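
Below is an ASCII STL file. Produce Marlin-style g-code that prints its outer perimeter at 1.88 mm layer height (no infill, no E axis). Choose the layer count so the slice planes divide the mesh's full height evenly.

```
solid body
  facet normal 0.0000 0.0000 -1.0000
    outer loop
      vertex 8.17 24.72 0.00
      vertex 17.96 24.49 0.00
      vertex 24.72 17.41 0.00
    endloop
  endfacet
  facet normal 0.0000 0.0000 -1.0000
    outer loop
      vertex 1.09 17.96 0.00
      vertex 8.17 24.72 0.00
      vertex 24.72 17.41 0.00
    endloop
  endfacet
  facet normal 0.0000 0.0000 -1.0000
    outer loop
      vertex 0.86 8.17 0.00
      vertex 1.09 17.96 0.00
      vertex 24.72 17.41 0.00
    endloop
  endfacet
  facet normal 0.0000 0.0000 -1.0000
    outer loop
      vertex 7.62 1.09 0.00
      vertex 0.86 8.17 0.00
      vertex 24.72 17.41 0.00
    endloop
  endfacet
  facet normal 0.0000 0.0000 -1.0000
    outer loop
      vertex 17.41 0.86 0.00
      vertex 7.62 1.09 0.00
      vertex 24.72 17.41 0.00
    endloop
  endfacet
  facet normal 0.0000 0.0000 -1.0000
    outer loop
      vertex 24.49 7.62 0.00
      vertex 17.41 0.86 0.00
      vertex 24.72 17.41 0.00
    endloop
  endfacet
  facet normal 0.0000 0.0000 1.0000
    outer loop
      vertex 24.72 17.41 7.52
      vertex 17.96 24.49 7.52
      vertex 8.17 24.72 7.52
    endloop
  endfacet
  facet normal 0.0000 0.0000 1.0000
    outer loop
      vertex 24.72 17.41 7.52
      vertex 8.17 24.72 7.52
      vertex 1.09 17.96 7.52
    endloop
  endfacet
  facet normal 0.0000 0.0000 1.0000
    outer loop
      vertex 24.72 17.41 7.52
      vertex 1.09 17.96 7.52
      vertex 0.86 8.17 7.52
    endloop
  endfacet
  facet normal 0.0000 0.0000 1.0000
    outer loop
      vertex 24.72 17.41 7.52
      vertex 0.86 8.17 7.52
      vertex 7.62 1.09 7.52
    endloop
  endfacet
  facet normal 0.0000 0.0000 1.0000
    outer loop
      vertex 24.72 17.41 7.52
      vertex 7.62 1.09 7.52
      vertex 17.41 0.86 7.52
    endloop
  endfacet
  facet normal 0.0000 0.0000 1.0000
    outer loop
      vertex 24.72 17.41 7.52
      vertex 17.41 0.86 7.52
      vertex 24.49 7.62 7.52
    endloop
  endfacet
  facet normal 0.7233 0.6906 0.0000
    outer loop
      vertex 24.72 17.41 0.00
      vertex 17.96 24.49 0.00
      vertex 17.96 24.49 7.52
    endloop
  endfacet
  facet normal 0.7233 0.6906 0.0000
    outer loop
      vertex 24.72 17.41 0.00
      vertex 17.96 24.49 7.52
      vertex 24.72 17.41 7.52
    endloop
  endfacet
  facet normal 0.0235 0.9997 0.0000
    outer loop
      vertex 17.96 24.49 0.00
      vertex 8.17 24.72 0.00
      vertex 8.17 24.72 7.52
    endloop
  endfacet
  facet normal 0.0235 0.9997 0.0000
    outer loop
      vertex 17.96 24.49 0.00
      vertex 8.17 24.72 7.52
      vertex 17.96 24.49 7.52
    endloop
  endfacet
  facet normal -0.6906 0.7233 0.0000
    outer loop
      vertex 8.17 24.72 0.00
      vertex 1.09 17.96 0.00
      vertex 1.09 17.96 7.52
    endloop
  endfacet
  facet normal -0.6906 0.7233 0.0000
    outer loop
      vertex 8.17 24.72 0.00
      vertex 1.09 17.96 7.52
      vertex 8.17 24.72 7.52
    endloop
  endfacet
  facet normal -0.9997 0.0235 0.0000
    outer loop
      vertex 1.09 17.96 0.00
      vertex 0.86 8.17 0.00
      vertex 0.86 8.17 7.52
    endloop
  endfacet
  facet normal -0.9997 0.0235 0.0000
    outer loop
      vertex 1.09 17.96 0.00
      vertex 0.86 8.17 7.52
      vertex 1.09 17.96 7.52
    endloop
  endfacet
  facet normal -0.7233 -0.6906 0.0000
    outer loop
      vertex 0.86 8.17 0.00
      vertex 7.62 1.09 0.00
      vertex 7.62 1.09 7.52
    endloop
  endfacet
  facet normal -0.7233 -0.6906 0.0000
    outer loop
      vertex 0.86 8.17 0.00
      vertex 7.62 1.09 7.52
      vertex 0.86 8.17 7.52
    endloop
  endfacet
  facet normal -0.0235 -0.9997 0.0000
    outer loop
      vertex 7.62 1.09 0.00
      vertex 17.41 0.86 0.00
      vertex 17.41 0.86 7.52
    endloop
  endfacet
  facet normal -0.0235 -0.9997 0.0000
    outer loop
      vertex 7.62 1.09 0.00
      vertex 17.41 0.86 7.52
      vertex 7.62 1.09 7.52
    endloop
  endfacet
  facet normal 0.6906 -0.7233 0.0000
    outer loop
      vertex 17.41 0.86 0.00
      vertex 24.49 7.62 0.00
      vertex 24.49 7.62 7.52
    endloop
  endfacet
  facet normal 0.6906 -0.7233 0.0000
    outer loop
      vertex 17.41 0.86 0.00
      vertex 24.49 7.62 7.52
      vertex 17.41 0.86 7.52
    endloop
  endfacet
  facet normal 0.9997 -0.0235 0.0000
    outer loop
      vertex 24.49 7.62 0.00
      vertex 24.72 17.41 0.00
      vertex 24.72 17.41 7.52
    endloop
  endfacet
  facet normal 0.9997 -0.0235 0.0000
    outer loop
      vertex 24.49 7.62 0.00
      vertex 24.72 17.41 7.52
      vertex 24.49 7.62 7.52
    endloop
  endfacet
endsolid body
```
; perimeter-only toolpath
G21 ; units = mm
G90 ; absolute positioning
G28 ; home
; layer 1
G0 Z1.88
G0 X24.72 Y17.41
G1 X17.96 Y24.49
G1 X8.17 Y24.72
G1 X1.09 Y17.96
G1 X0.86 Y8.17
G1 X7.62 Y1.09
G1 X17.41 Y0.86
G1 X24.49 Y7.62
G1 X24.72 Y17.41
; layer 2
G0 Z3.76
G0 X24.72 Y17.41
G1 X17.96 Y24.49
G1 X8.17 Y24.72
G1 X1.09 Y17.96
G1 X0.86 Y8.17
G1 X7.62 Y1.09
G1 X17.41 Y0.86
G1 X24.49 Y7.62
G1 X24.72 Y17.41
; layer 3
G0 Z5.64
G0 X24.72 Y17.41
G1 X17.96 Y24.49
G1 X8.17 Y24.72
G1 X1.09 Y17.96
G1 X0.86 Y8.17
G1 X7.62 Y1.09
G1 X17.41 Y0.86
G1 X24.49 Y7.62
G1 X24.72 Y17.41
; layer 4
G0 Z7.52
G0 X24.72 Y17.41
G1 X17.96 Y24.49
G1 X8.17 Y24.72
G1 X1.09 Y17.96
G1 X0.86 Y8.17
G1 X7.62 Y1.09
G1 X17.41 Y0.86
G1 X24.49 Y7.62
G1 X24.72 Y17.41
M2 ; end

The solid is a regular 8-sided prism (a cylinder approximated with 8 flat sides), circumscribed radius ≈ 12.8 mm, height ≈ 7.52 mm. Slicing at Δz = 1.88 mm — 4 equal slices spanning the solid's height, so layer i sits at z = i·h/4 — gives 4 non-empty perimeters. Each is a 8-segment closed polygon; G0 lifts to the layer z and rapids to the start vertex, then G1 traces the edges.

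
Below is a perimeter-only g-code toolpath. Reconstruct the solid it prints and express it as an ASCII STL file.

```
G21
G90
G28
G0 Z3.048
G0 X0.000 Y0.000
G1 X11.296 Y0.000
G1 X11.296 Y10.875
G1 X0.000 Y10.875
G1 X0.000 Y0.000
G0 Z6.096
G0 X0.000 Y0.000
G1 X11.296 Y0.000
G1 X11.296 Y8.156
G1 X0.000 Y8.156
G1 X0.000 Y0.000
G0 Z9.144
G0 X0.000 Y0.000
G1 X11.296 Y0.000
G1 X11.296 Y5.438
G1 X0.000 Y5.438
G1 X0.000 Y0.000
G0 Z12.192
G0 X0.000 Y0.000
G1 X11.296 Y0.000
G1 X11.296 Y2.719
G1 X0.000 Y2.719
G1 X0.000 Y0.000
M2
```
solid part
  facet normal 0.0000 0.0000 -1.0000
    outer loop
      vertex 11.296 13.594 0.000
      vertex 11.296 0.000 0.000
      vertex 0.000 0.000 0.000
    endloop
  endfacet
  facet normal 0.0000 0.0000 -1.0000
    outer loop
      vertex 0.000 13.594 0.000
      vertex 11.296 13.594 0.000
      vertex 0.000 0.000 0.000
    endloop
  endfacet
  facet normal 0.0000 -1.0000 0.0000
    outer loop
      vertex 0.000 0.000 0.000
      vertex 11.296 0.000 0.000
      vertex 11.296 0.000 15.240
    endloop
  endfacet
  facet normal 0.0000 -1.0000 0.0000
    outer loop
      vertex 0.000 0.000 0.000
      vertex 11.296 0.000 15.240
      vertex 0.000 0.000 15.240
    endloop
  endfacet
  facet normal 0.0000 0.7463 0.6657
    outer loop
      vertex 0.000 0.000 15.240
      vertex 11.296 0.000 15.240
      vertex 11.296 13.594 0.000
    endloop
  endfacet
  facet normal 0.0000 0.7463 0.6657
    outer loop
      vertex 0.000 0.000 15.240
      vertex 11.296 13.594 0.000
      vertex 0.000 13.594 0.000
    endloop
  endfacet
  facet normal -1.0000 0.0000 0.0000
    outer loop
      vertex 0.000 0.000 15.240
      vertex 0.000 13.594 0.000
      vertex 0.000 0.000 0.000
    endloop
  endfacet
  facet normal 1.0000 0.0000 0.0000
    outer loop
      vertex 11.296 0.000 0.000
      vertex 11.296 13.594 0.000
      vertex 11.296 0.000 15.240
    endloop
  endfacet
endsolid part

The G0 Z moves step by Δz≈3.048 mm. The G1 loops shrink linearly with z, so the solid tapers from its base footprint up to z≈15.2. Closing with a flat bottom cap and the tapered top and triangulating gives 8 facets — a wedge (ramp): 11.3 × 13.6 mm base, rising to 15.2 mm along the y=0 edge and sloping linearly to z=0 at y=13.6.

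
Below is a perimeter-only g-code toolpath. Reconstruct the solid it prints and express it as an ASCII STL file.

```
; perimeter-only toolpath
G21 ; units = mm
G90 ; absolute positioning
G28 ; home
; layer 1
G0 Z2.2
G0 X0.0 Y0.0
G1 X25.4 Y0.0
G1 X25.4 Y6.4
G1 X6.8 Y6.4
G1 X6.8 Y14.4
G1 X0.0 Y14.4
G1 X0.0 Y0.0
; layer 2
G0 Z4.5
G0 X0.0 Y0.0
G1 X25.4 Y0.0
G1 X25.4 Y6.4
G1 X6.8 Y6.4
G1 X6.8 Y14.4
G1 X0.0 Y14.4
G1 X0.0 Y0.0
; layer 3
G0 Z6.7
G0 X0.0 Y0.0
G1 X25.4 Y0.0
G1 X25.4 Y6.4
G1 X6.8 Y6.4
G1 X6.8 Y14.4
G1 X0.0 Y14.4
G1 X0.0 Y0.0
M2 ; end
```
solid part
  facet normal 0.0000 0.0000 -1.0000
    outer loop
      vertex 25.4 6.4 0.0
      vertex 25.4 0.0 0.0
      vertex 0.0 0.0 0.0
    endloop
  endfacet
  facet normal 0.0000 0.0000 -1.0000
    outer loop
      vertex 6.8 6.4 0.0
      vertex 25.4 6.4 0.0
      vertex 0.0 0.0 0.0
    endloop
  endfacet
  facet normal 0.0000 0.0000 -1.0000
    outer loop
      vertex 6.8 14.4 0.0
      vertex 6.8 6.4 0.0
      vertex 0.0 0.0 0.0
    endloop
  endfacet
  facet normal 0.0000 0.0000 -1.0000
    outer loop
      vertex 0.0 14.4 0.0
      vertex 6.8 14.4 0.0
      vertex 0.0 0.0 0.0
    endloop
  endfacet
  facet normal 0.0000 0.0000 1.0000
    outer loop
      vertex 0.0 0.0 6.7
      vertex 25.4 0.0 6.7
      vertex 25.4 6.4 6.7
    endloop
  endfacet
  facet normal 0.0000 0.0000 1.0000
    outer loop
      vertex 0.0 0.0 6.7
      vertex 25.4 6.4 6.7
      vertex 6.8 6.4 6.7
    endloop
  endfacet
  facet normal 0.0000 0.0000 1.0000
    outer loop
      vertex 0.0 0.0 6.7
      vertex 6.8 6.4 6.7
      vertex 6.8 14.4 6.7
    endloop
  endfacet
  facet normal 0.0000 0.0000 1.0000
    outer loop
      vertex 0.0 0.0 6.7
      vertex 6.8 14.4 6.7
      vertex 0.0 14.4 6.7
    endloop
  endfacet
  facet normal 0.0000 -1.0000 0.0000
    outer loop
      vertex 0.0 0.0 0.0
      vertex 25.4 0.0 0.0
      vertex 25.4 0.0 6.7
    endloop
  endfacet
  facet normal 0.0000 -1.0000 0.0000
    outer loop
      vertex 0.0 0.0 0.0
      vertex 25.4 0.0 6.7
      vertex 0.0 0.0 6.7
    endloop
  endfacet
  facet normal 1.0000 0.0000 0.0000
    outer loop
      vertex 25.4 0.0 0.0
      vertex 25.4 6.4 0.0
      vertex 25.4 6.4 6.7
    endloop
  endfacet
  facet normal 1.0000 0.0000 0.0000
    outer loop
      vertex 25.4 0.0 0.0
      vertex 25.4 6.4 6.7
      vertex 25.4 0.0 6.7
    endloop
  endfacet
  facet normal 0.0000 1.0000 0.0000
    outer loop
      vertex 25.4 6.4 0.0
      vertex 6.8 6.4 0.0
      vertex 6.8 6.4 6.7
    endloop
  endfacet
  facet normal 0.0000 1.0000 0.0000
    outer loop
      vertex 25.4 6.4 0.0
      vertex 6.8 6.4 6.7
      vertex 25.4 6.4 6.7
    endloop
  endfacet
  facet normal 1.0000 0.0000 0.0000
    outer loop
      vertex 6.8 6.4 0.0
      vertex 6.8 14.4 0.0
      vertex 6.8 14.4 6.7
    endloop
  endfacet
  facet normal 1.0000 0.0000 0.0000
    outer loop
      vertex 6.8 6.4 0.0
      vertex 6.8 14.4 6.7
      vertex 6.8 6.4 6.7
    endloop
  endfacet
  facet normal 0.0000 1.0000 0.0000
    outer loop
      vertex 6.8 14.4 0.0
      vertex 0.0 14.4 0.0
      vertex 0.0 14.4 6.7
    endloop
  endfacet
  facet normal 0.0000 1.0000 0.0000
    outer loop
      vertex 6.8 14.4 0.0
      vertex 0.0 14.4 6.7
      vertex 6.8 14.4 6.7
    endloop
  endfacet
  facet normal -1.0000 0.0000 0.0000
    outer loop
      vertex 0.0 14.4 0.0
      vertex 0.0 0.0 0.0
      vertex 0.0 0.0 6.7
    endloop
  endfacet
  facet normal -1.0000 0.0000 0.0000
    outer loop
      vertex 0.0 14.4 0.0
      vertex 0.0 0.0 6.7
      vertex 0.0 14.4 6.7
    endloop
  endfacet
endsolid part

The G0 Z moves step by Δz≈2.2 mm. Every layer's G1 loop is the same polygon, so the solid is a straight extrusion of it from z=0 to z≈6.7. Closing with flat bottom and top caps and triangulating gives 20 facets — an L-shaped prism: outer 25.4 × 14.4 mm, arm thicknesses ≈ 6.4 mm (horizontal) and 6.8 mm (vertical), extruded 6.7 mm in z.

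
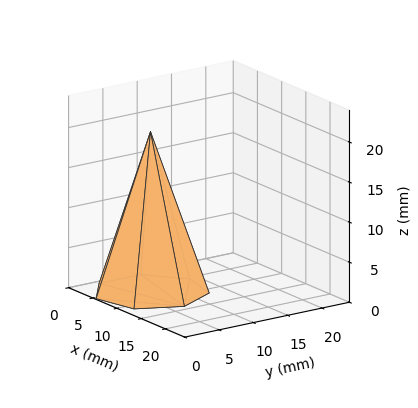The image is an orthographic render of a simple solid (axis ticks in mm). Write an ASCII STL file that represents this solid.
Reading the render: the shape is a regular 7-sided pyramid, base circumscribed radius ≈ 7 mm, apex at z ≈ 20 mm (dimensions read to the nearest mm from the axis ticks). For the STL, each face is triangulated and given an outward normal.

solid part
  facet normal 0.0000 0.0000 -1.0000
    outer loop
      vertex 5.442 13.824 0.000
      vertex 11.364 12.473 0.000
      vertex 14.000 7.000 0.000
    endloop
  endfacet
  facet normal 0.0000 0.0000 -1.0000
    outer loop
      vertex 0.693 10.037 0.000
      vertex 5.442 13.824 0.000
      vertex 14.000 7.000 0.000
    endloop
  endfacet
  facet normal 0.0000 0.0000 -1.0000
    outer loop
      vertex 0.693 3.963 0.000
      vertex 0.693 10.037 0.000
      vertex 14.000 7.000 0.000
    endloop
  endfacet
  facet normal 0.0000 0.0000 -1.0000
    outer loop
      vertex 5.442 0.176 0.000
      vertex 0.693 3.963 0.000
      vertex 14.000 7.000 0.000
    endloop
  endfacet
  facet normal 0.0000 0.0000 -1.0000
    outer loop
      vertex 11.364 1.527 0.000
      vertex 5.442 0.176 0.000
      vertex 14.000 7.000 0.000
    endloop
  endfacet
  facet normal 0.8592 0.4138 0.3007
    outer loop
      vertex 14.000 7.000 0.000
      vertex 11.364 12.473 0.000
      vertex 7.000 7.000 20.000
    endloop
  endfacet
  facet normal 0.2121 0.9298 0.3007
    outer loop
      vertex 11.364 12.473 0.000
      vertex 5.442 13.824 0.000
      vertex 7.000 7.000 20.000
    endloop
  endfacet
  facet normal -0.5946 0.7457 0.3007
    outer loop
      vertex 5.442 13.824 0.000
      vertex 0.693 10.037 0.000
      vertex 7.000 7.000 20.000
    endloop
  endfacet
  facet normal -0.9537 0.0000 0.3008
    outer loop
      vertex 0.693 10.037 0.000
      vertex 0.693 3.963 0.000
      vertex 7.000 7.000 20.000
    endloop
  endfacet
  facet normal -0.5946 -0.7457 0.3007
    outer loop
      vertex 0.693 3.963 0.000
      vertex 5.442 0.176 0.000
      vertex 7.000 7.000 20.000
    endloop
  endfacet
  facet normal 0.2121 -0.9298 0.3007
    outer loop
      vertex 5.442 0.176 0.000
      vertex 11.364 1.527 0.000
      vertex 7.000 7.000 20.000
    endloop
  endfacet
  facet normal 0.8592 -0.4138 0.3007
    outer loop
      vertex 11.364 1.527 0.000
      vertex 14.000 7.000 0.000
      vertex 7.000 7.000 20.000
    endloop
  endfacet
endsolid part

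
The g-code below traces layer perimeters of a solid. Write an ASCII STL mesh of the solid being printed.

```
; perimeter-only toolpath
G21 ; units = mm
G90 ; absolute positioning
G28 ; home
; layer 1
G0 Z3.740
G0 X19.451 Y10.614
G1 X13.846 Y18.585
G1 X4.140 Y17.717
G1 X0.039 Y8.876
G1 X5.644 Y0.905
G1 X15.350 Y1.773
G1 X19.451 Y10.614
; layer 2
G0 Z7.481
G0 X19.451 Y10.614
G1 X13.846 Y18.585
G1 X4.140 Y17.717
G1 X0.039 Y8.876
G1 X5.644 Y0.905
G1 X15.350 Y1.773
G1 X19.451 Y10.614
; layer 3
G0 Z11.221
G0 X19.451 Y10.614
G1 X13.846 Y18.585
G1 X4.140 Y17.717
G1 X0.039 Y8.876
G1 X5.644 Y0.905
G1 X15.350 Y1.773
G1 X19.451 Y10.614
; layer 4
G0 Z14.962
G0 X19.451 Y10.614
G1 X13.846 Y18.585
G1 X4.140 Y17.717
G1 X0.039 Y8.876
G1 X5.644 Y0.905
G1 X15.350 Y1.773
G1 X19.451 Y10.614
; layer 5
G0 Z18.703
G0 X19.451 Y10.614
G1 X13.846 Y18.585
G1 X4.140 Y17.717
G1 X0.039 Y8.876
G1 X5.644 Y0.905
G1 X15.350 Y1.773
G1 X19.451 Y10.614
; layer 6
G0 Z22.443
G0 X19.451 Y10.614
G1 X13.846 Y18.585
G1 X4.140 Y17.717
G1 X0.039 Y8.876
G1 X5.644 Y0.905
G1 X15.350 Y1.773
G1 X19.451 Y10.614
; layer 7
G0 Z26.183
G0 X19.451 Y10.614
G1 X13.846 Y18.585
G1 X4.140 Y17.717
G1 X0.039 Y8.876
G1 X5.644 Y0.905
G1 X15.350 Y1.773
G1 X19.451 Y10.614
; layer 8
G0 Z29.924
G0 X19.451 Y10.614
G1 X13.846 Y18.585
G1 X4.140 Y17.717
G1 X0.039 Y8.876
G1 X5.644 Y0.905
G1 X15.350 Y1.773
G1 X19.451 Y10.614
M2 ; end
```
solid part
  facet normal 0.0000 0.0000 -1.0000
    outer loop
      vertex 4.140 17.717 0.000
      vertex 13.846 18.585 0.000
      vertex 19.451 10.614 0.000
    endloop
  endfacet
  facet normal 0.0000 0.0000 -1.0000
    outer loop
      vertex 0.039 8.876 0.000
      vertex 4.140 17.717 0.000
      vertex 19.451 10.614 0.000
    endloop
  endfacet
  facet normal 0.0000 0.0000 -1.0000
    outer loop
      vertex 5.644 0.905 0.000
      vertex 0.039 8.876 0.000
      vertex 19.451 10.614 0.000
    endloop
  endfacet
  facet normal 0.0000 0.0000 -1.0000
    outer loop
      vertex 15.350 1.773 0.000
      vertex 5.644 0.905 0.000
      vertex 19.451 10.614 0.000
    endloop
  endfacet
  facet normal 0.0000 0.0000 1.0000
    outer loop
      vertex 19.451 10.614 29.924
      vertex 13.846 18.585 29.924
      vertex 4.140 17.717 29.924
    endloop
  endfacet
  facet normal 0.0000 0.0000 1.0000
    outer loop
      vertex 19.451 10.614 29.924
      vertex 4.140 17.717 29.924
      vertex 0.039 8.876 29.924
    endloop
  endfacet
  facet normal 0.0000 0.0000 1.0000
    outer loop
      vertex 19.451 10.614 29.924
      vertex 0.039 8.876 29.924
      vertex 5.644 0.905 29.924
    endloop
  endfacet
  facet normal 0.0000 0.0000 1.0000
    outer loop
      vertex 19.451 10.614 29.924
      vertex 5.644 0.905 29.924
      vertex 15.350 1.773 29.924
    endloop
  endfacet
  facet normal 0.8180 0.5752 0.0000
    outer loop
      vertex 19.451 10.614 0.000
      vertex 13.846 18.585 0.000
      vertex 13.846 18.585 29.924
    endloop
  endfacet
  facet normal 0.8180 0.5752 0.0000
    outer loop
      vertex 19.451 10.614 0.000
      vertex 13.846 18.585 29.924
      vertex 19.451 10.614 29.924
    endloop
  endfacet
  facet normal -0.0891 0.9960 0.0000
    outer loop
      vertex 13.846 18.585 0.000
      vertex 4.140 17.717 0.000
      vertex 4.140 17.717 29.924
    endloop
  endfacet
  facet normal -0.0891 0.9960 0.0000
    outer loop
      vertex 13.846 18.585 0.000
      vertex 4.140 17.717 29.924
      vertex 13.846 18.585 29.924
    endloop
  endfacet
  facet normal -0.9072 0.4208 0.0000
    outer loop
      vertex 4.140 17.717 0.000
      vertex 0.039 8.876 0.000
      vertex 0.039 8.876 29.924
    endloop
  endfacet
  facet normal -0.9072 0.4208 0.0000
    outer loop
      vertex 4.140 17.717 0.000
      vertex 0.039 8.876 29.924
      vertex 4.140 17.717 29.924
    endloop
  endfacet
  facet normal -0.8180 -0.5752 0.0000
    outer loop
      vertex 0.039 8.876 0.000
      vertex 5.644 0.905 0.000
      vertex 5.644 0.905 29.924
    endloop
  endfacet
  facet normal -0.8180 -0.5752 0.0000
    outer loop
      vertex 0.039 8.876 0.000
      vertex 5.644 0.905 29.924
      vertex 0.039 8.876 29.924
    endloop
  endfacet
  facet normal 0.0891 -0.9960 0.0000
    outer loop
      vertex 5.644 0.905 0.000
      vertex 15.350 1.773 0.000
      vertex 15.350 1.773 29.924
    endloop
  endfacet
  facet normal 0.0891 -0.9960 0.0000
    outer loop
      vertex 5.644 0.905 0.000
      vertex 15.350 1.773 29.924
      vertex 5.644 0.905 29.924
    endloop
  endfacet
  facet normal 0.9072 -0.4208 0.0000
    outer loop
      vertex 15.350 1.773 0.000
      vertex 19.451 10.614 0.000
      vertex 19.451 10.614 29.924
    endloop
  endfacet
  facet normal 0.9072 -0.4208 0.0000
    outer loop
      vertex 15.350 1.773 0.000
      vertex 19.451 10.614 29.924
      vertex 15.350 1.773 29.924
    endloop
  endfacet
endsolid part

The G0 Z moves step by Δz≈3.740 mm. Every layer's G1 loop is the same polygon, so the solid is a straight extrusion of it from z=0 to z≈29.9. Closing with flat bottom and top caps and triangulating gives 20 facets — a regular 6-sided prism (a cylinder approximated with 6 flat sides), circumscribed radius ≈ 9.74 mm, height ≈ 29.9 mm.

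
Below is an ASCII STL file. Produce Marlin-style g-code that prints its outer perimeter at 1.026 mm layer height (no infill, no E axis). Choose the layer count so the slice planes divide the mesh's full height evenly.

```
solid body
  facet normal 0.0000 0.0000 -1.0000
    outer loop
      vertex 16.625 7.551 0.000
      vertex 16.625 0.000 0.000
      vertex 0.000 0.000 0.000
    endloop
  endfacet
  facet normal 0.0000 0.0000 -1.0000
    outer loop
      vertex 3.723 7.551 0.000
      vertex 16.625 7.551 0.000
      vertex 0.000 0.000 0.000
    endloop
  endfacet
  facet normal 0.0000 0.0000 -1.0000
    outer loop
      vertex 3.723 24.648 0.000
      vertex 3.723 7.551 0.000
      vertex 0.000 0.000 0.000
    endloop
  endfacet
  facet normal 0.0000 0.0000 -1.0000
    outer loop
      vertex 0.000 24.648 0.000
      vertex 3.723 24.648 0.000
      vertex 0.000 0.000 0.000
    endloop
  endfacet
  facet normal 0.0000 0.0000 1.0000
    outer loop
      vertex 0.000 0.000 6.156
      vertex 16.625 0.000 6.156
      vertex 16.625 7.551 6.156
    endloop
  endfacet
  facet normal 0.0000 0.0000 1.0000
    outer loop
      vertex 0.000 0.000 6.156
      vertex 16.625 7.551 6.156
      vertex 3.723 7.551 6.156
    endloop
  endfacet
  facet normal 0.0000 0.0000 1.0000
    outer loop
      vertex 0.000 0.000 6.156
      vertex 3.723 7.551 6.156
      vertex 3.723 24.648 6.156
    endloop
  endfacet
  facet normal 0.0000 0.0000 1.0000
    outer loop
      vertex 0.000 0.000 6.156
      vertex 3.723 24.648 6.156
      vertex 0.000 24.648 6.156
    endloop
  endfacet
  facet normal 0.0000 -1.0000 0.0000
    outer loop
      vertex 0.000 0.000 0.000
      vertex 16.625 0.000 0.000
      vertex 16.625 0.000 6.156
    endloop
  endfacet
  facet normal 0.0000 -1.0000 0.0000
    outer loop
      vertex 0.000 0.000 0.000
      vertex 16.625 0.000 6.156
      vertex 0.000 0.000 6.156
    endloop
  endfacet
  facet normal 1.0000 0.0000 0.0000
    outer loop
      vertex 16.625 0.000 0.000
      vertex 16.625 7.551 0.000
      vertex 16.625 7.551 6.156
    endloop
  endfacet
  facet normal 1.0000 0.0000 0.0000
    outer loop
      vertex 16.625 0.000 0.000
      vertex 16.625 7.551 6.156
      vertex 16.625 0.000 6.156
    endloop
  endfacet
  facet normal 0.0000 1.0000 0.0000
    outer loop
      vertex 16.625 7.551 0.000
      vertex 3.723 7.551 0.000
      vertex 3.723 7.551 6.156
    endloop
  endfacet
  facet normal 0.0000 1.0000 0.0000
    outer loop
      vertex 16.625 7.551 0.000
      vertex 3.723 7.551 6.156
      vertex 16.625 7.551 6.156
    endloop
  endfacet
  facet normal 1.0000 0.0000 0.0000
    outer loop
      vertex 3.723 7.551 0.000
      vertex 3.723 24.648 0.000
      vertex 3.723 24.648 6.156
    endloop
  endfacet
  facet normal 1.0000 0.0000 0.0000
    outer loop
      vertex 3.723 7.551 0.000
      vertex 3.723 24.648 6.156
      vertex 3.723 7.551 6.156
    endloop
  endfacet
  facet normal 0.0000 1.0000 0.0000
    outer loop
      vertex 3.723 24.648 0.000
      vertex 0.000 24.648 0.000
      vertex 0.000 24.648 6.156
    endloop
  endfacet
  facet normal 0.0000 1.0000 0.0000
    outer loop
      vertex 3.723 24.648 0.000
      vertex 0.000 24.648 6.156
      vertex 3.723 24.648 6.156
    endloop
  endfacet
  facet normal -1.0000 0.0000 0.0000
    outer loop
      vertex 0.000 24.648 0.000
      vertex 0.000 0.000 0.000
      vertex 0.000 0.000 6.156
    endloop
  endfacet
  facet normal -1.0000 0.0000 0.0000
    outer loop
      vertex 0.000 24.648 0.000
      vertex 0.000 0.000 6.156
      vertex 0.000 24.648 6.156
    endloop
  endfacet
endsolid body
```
; perimeter-only toolpath
G21 ; units = mm
G90 ; absolute positioning
G28 ; home
; layer 1
G0 Z1.026
G0 X0.000 Y0.000
G1 X16.625 Y0.000
G1 X16.625 Y7.551
G1 X3.723 Y7.551
G1 X3.723 Y24.648
G1 X0.000 Y24.648
G1 X0.000 Y0.000
; layer 2
G0 Z2.052
G0 X0.000 Y0.000
G1 X16.625 Y0.000
G1 X16.625 Y7.551
G1 X3.723 Y7.551
G1 X3.723 Y24.648
G1 X0.000 Y24.648
G1 X0.000 Y0.000
; layer 3
G0 Z3.078
G0 X0.000 Y0.000
G1 X16.625 Y0.000
G1 X16.625 Y7.551
G1 X3.723 Y7.551
G1 X3.723 Y24.648
G1 X0.000 Y24.648
G1 X0.000 Y0.000
; layer 4
G0 Z4.104
G0 X0.000 Y0.000
G1 X16.625 Y0.000
G1 X16.625 Y7.551
G1 X3.723 Y7.551
G1 X3.723 Y24.648
G1 X0.000 Y24.648
G1 X0.000 Y0.000
; layer 5
G0 Z5.130
G0 X0.000 Y0.000
G1 X16.625 Y0.000
G1 X16.625 Y7.551
G1 X3.723 Y7.551
G1 X3.723 Y24.648
G1 X0.000 Y24.648
G1 X0.000 Y0.000
; layer 6
G0 Z6.156
G0 X0.000 Y0.000
G1 X16.625 Y0.000
G1 X16.625 Y7.551
G1 X3.723 Y7.551
G1 X3.723 Y24.648
G1 X0.000 Y24.648
G1 X0.000 Y0.000
M2 ; end

The solid is an L-shaped prism: outer 16.6 × 24.6 mm, arm thicknesses ≈ 7.55 mm (horizontal) and 3.72 mm (vertical), extruded 6.16 mm in z. Slicing at Δz = 1.026 mm — 6 equal slices spanning the solid's height, so layer i sits at z = i·h/6 — gives 6 non-empty perimeters. Each is a 6-segment closed polygon; G0 lifts to the layer z and rapids to the start vertex, then G1 traces the edges.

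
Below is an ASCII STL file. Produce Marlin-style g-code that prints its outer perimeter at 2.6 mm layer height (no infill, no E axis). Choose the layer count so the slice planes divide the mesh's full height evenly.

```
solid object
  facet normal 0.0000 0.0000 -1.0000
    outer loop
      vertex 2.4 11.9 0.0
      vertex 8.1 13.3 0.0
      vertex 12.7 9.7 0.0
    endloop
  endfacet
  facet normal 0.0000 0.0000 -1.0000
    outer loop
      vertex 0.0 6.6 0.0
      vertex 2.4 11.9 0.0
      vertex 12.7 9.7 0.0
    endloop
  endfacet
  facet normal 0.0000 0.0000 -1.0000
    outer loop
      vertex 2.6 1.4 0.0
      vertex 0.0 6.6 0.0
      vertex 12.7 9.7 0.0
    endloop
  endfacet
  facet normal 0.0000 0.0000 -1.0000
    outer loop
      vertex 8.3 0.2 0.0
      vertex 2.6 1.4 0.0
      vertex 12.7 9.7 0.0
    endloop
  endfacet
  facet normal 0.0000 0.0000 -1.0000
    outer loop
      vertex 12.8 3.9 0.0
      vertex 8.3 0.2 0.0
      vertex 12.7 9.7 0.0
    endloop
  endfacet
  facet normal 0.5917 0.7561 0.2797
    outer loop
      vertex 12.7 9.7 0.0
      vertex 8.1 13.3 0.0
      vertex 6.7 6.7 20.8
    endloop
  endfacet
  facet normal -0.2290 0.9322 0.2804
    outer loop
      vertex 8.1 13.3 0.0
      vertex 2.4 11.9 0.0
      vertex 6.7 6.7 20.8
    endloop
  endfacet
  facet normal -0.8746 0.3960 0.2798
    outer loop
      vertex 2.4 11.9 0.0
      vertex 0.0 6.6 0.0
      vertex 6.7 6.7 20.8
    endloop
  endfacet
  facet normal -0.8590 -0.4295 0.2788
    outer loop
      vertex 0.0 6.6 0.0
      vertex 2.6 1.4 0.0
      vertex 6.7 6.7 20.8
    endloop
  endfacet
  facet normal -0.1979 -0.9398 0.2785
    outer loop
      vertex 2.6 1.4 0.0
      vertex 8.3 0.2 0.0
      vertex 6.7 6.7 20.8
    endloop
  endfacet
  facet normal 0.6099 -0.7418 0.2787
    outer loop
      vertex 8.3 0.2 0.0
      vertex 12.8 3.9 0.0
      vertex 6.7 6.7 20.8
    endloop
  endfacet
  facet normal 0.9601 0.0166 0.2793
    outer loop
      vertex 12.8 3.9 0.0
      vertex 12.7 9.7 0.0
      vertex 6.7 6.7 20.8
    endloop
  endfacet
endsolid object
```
; perimeter-only toolpath
G21 ; units = mm
G90 ; absolute positioning
G28 ; home
; layer 1
G0 Z2.6
G0 X11.9 Y9.3
G1 X7.9 Y12.5
G1 X2.9 Y11.2
G1 X0.8 Y6.6
G1 X3.1 Y2.1
G1 X8.1 Y1.0
G1 X12.0 Y4.2
G1 X11.9 Y9.3
; layer 2
G0 Z5.2
G0 X11.2 Y8.9
G1 X7.7 Y11.7
G1 X3.5 Y10.6
G1 X1.7 Y6.6
G1 X3.6 Y2.7
G1 X7.9 Y1.8
G1 X11.3 Y4.6
G1 X11.2 Y8.9
; layer 3
G0 Z7.8
G0 X10.4 Y8.6
G1 X7.6 Y10.8
G1 X4.0 Y9.9
G1 X2.5 Y6.6
G1 X4.1 Y3.4
G1 X7.7 Y2.6
G1 X10.5 Y5.0
G1 X10.4 Y8.6
; layer 4
G0 Z10.4
G0 X9.7 Y8.2
G1 X7.4 Y10.0
G1 X4.5 Y9.3
G1 X3.4 Y6.7
G1 X4.7 Y4.0
G1 X7.5 Y3.5
G1 X9.8 Y5.3
G1 X9.7 Y8.2
; layer 5
G0 Z13.0
G0 X8.9 Y7.8
G1 X7.2 Y9.2
G1 X5.1 Y8.7
G1 X4.2 Y6.7
G1 X5.2 Y4.7
G1 X7.3 Y4.3
G1 X9.0 Y5.7
G1 X8.9 Y7.8
; layer 6
G0 Z15.6
G0 X8.2 Y7.5
G1 X7.1 Y8.4
G1 X5.6 Y8.0
G1 X5.0 Y6.7
G1 X5.7 Y5.4
G1 X7.1 Y5.1
G1 X8.2 Y6.0
G1 X8.2 Y7.5
; layer 7
G0 Z18.2
G0 X7.5 Y7.1
G1 X6.9 Y7.5
G1 X6.2 Y7.4
G1 X5.9 Y6.7
G1 X6.2 Y6.0
G1 X6.9 Y5.9
G1 X7.5 Y6.4
G1 X7.5 Y7.1
M2 ; end

The solid is a regular 7-sided pyramid, base circumscribed radius ≈ 6.7 mm, apex at z ≈ 20.8 mm. Slicing at Δz = 2.6 mm — 8 equal slices spanning the solid's height, so layer i sits at z = i·h/8 — gives 7 non-empty perimeters. Each is a 7-segment closed polygon; G0 lifts to the layer z and rapids to the start vertex, then G1 traces the edges. The cross-section shrinks linearly with z (the slice at the apex is degenerate and omitted).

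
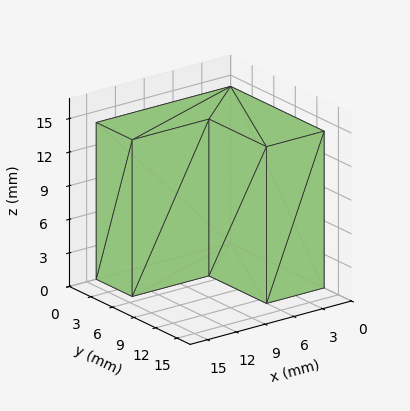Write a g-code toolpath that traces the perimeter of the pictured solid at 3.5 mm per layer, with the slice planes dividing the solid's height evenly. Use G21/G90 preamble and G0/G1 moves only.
Reading the render: the shape is an L-shaped prism: outer 14 × 13 mm, arm thicknesses ≈ 5 mm (horizontal) and 6 mm (vertical), extruded 14 mm in z (dimensions read to the nearest mm from the axis ticks). For the g-code, the solid's height is divided into equal slices at the stated Δz and each level perimeter traced with G1 moves after a G0 lift.

; perimeter-only toolpath
G21 ; units = mm
G90 ; absolute positioning
G28 ; home
; layer 1
G0 Z3.5
G0 X0.0 Y0.0
G1 X14.0 Y0.0
G1 X14.0 Y5.0
G1 X6.0 Y5.0
G1 X6.0 Y13.0
G1 X0.0 Y13.0
G1 X0.0 Y0.0
; layer 2
G0 Z7.0
G0 X0.0 Y0.0
G1 X14.0 Y0.0
G1 X14.0 Y5.0
G1 X6.0 Y5.0
G1 X6.0 Y13.0
G1 X0.0 Y13.0
G1 X0.0 Y0.0
; layer 3
G0 Z10.5
G0 X0.0 Y0.0
G1 X14.0 Y0.0
G1 X14.0 Y5.0
G1 X6.0 Y5.0
G1 X6.0 Y13.0
G1 X0.0 Y13.0
G1 X0.0 Y0.0
; layer 4
G0 Z14.0
G0 X0.0 Y0.0
G1 X14.0 Y0.0
G1 X14.0 Y5.0
G1 X6.0 Y5.0
G1 X6.0 Y13.0
G1 X0.0 Y13.0
G1 X0.0 Y0.0
M2 ; end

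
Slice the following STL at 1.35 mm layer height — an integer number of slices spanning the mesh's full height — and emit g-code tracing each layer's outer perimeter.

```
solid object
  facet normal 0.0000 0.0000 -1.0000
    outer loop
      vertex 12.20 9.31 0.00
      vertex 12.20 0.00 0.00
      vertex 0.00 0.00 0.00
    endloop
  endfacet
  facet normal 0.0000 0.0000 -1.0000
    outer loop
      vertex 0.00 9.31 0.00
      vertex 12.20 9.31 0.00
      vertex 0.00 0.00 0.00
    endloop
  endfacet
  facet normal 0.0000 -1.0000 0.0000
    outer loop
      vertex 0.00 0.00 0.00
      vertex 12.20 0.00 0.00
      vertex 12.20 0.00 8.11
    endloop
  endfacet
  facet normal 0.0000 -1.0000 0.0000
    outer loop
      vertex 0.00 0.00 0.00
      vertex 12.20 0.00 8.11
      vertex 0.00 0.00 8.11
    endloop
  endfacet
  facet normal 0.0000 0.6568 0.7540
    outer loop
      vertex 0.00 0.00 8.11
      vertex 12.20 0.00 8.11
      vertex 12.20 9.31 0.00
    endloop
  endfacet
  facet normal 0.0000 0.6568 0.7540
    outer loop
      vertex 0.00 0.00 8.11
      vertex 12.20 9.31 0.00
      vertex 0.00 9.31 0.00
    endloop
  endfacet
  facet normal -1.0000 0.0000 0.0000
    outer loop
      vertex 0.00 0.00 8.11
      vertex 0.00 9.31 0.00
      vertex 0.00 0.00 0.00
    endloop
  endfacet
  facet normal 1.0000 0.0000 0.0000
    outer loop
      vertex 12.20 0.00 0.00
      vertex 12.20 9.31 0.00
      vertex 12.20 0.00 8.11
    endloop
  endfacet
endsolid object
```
; perimeter-only toolpath
G21 ; units = mm
G90 ; absolute positioning
G28 ; home
; layer 1
G0 Z1.35
G0 X0.00 Y0.00
G1 X12.20 Y0.00
G1 X12.20 Y7.76
G1 X0.00 Y7.76
G1 X0.00 Y0.00
; layer 2
G0 Z2.70
G0 X0.00 Y0.00
G1 X12.20 Y0.00
G1 X12.20 Y6.21
G1 X0.00 Y6.21
G1 X0.00 Y0.00
; layer 3
G0 Z4.05
G0 X0.00 Y0.00
G1 X12.20 Y0.00
G1 X12.20 Y4.66
G1 X0.00 Y4.66
G1 X0.00 Y0.00
; layer 4
G0 Z5.41
G0 X0.00 Y0.00
G1 X12.20 Y0.00
G1 X12.20 Y3.10
G1 X0.00 Y3.10
G1 X0.00 Y0.00
; layer 5
G0 Z6.76
G0 X0.00 Y0.00
G1 X12.20 Y0.00
G1 X12.20 Y1.55
G1 X0.00 Y1.55
G1 X0.00 Y0.00
M2 ; end

The solid is a wedge (ramp): 12.2 × 9.31 mm base, rising to 8.11 mm along the y=0 edge and sloping linearly to z=0 at y=9.31. Slicing at Δz = 1.35 mm — 6 equal slices spanning the solid's height, so layer i sits at z = i·h/6 — gives 5 non-empty perimeters. Each is a 4-segment closed polygon; G0 lifts to the layer z and rapids to the start vertex, then G1 traces the edges. The cross-section shrinks linearly with z (the slice at the apex is degenerate and omitted).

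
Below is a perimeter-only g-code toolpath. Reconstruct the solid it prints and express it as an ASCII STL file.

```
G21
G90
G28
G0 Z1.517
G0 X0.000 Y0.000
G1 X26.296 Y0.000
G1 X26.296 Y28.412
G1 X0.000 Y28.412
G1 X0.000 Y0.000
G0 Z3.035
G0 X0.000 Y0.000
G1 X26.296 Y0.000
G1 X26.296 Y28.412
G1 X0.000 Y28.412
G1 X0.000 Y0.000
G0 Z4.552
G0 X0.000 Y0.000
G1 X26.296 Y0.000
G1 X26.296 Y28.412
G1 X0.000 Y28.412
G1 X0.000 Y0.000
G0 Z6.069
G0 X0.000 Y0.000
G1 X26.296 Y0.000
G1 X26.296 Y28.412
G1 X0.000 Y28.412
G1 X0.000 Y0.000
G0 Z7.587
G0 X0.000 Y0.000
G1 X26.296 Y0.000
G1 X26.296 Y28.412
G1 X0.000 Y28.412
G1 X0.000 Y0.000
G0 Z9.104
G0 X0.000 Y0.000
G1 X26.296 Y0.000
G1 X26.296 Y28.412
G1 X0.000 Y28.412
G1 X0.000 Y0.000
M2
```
solid part
  facet normal 0.0000 0.0000 -1.0000
    outer loop
      vertex 26.296 28.412 0.000
      vertex 26.296 0.000 0.000
      vertex 0.000 0.000 0.000
    endloop
  endfacet
  facet normal 0.0000 0.0000 -1.0000
    outer loop
      vertex 0.000 28.412 0.000
      vertex 26.296 28.412 0.000
      vertex 0.000 0.000 0.000
    endloop
  endfacet
  facet normal 0.0000 0.0000 1.0000
    outer loop
      vertex 0.000 0.000 9.104
      vertex 26.296 0.000 9.104
      vertex 26.296 28.412 9.104
    endloop
  endfacet
  facet normal 0.0000 0.0000 1.0000
    outer loop
      vertex 0.000 0.000 9.104
      vertex 26.296 28.412 9.104
      vertex 0.000 28.412 9.104
    endloop
  endfacet
  facet normal 0.0000 -1.0000 0.0000
    outer loop
      vertex 0.000 0.000 0.000
      vertex 26.296 0.000 0.000
      vertex 26.296 0.000 9.104
    endloop
  endfacet
  facet normal 0.0000 -1.0000 0.0000
    outer loop
      vertex 0.000 0.000 0.000
      vertex 26.296 0.000 9.104
      vertex 0.000 0.000 9.104
    endloop
  endfacet
  facet normal 0.0000 1.0000 0.0000
    outer loop
      vertex 26.296 28.412 9.104
      vertex 26.296 28.412 0.000
      vertex 0.000 28.412 0.000
    endloop
  endfacet
  facet normal 0.0000 1.0000 0.0000
    outer loop
      vertex 0.000 28.412 9.104
      vertex 26.296 28.412 9.104
      vertex 0.000 28.412 0.000
    endloop
  endfacet
  facet normal -1.0000 0.0000 0.0000
    outer loop
      vertex 0.000 28.412 9.104
      vertex 0.000 28.412 0.000
      vertex 0.000 0.000 0.000
    endloop
  endfacet
  facet normal -1.0000 0.0000 0.0000
    outer loop
      vertex 0.000 0.000 9.104
      vertex 0.000 28.412 9.104
      vertex 0.000 0.000 0.000
    endloop
  endfacet
  facet normal 1.0000 0.0000 0.0000
    outer loop
      vertex 26.296 0.000 0.000
      vertex 26.296 28.412 0.000
      vertex 26.296 28.412 9.104
    endloop
  endfacet
  facet normal 1.0000 0.0000 0.0000
    outer loop
      vertex 26.296 0.000 0.000
      vertex 26.296 28.412 9.104
      vertex 26.296 0.000 9.104
    endloop
  endfacet
endsolid part

The G0 Z moves step by Δz≈1.517 mm. Every layer's G1 loop is the same polygon, so the solid is a straight extrusion of it from z=0 to z≈9.1. Closing with flat bottom and top caps and triangulating gives 12 facets — a rectangular box, roughly 26.3 × 28.4 mm footprint and 9.1 mm tall.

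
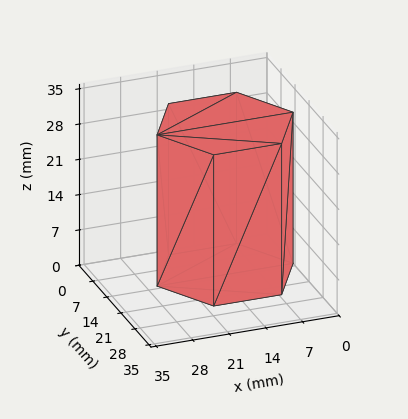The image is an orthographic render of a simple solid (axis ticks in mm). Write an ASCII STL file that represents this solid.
Reading the render: the shape is a regular 6-sided prism (a cylinder approximated with 6 flat sides), circumscribed radius ≈ 13 mm, height ≈ 30 mm (dimensions read to the nearest mm from the axis ticks). For the STL, each face is triangulated and given an outward normal.

solid part
  facet normal 0.0000 0.0000 -1.0000
    outer loop
      vertex 6.50 24.26 0.00
      vertex 19.50 24.26 0.00
      vertex 26.00 13.00 0.00
    endloop
  endfacet
  facet normal 0.0000 0.0000 -1.0000
    outer loop
      vertex 0.00 13.00 0.00
      vertex 6.50 24.26 0.00
      vertex 26.00 13.00 0.00
    endloop
  endfacet
  facet normal 0.0000 0.0000 -1.0000
    outer loop
      vertex 6.50 1.74 0.00
      vertex 0.00 13.00 0.00
      vertex 26.00 13.00 0.00
    endloop
  endfacet
  facet normal 0.0000 0.0000 -1.0000
    outer loop
      vertex 19.50 1.74 0.00
      vertex 6.50 1.74 0.00
      vertex 26.00 13.00 0.00
    endloop
  endfacet
  facet normal 0.0000 0.0000 1.0000
    outer loop
      vertex 26.00 13.00 30.00
      vertex 19.50 24.26 30.00
      vertex 6.50 24.26 30.00
    endloop
  endfacet
  facet normal 0.0000 0.0000 1.0000
    outer loop
      vertex 26.00 13.00 30.00
      vertex 6.50 24.26 30.00
      vertex 0.00 13.00 30.00
    endloop
  endfacet
  facet normal 0.0000 0.0000 1.0000
    outer loop
      vertex 26.00 13.00 30.00
      vertex 0.00 13.00 30.00
      vertex 6.50 1.74 30.00
    endloop
  endfacet
  facet normal 0.0000 0.0000 1.0000
    outer loop
      vertex 26.00 13.00 30.00
      vertex 6.50 1.74 30.00
      vertex 19.50 1.74 30.00
    endloop
  endfacet
  facet normal 0.8661 0.4999 0.0000
    outer loop
      vertex 26.00 13.00 0.00
      vertex 19.50 24.26 0.00
      vertex 19.50 24.26 30.00
    endloop
  endfacet
  facet normal 0.8661 0.4999 0.0000
    outer loop
      vertex 26.00 13.00 0.00
      vertex 19.50 24.26 30.00
      vertex 26.00 13.00 30.00
    endloop
  endfacet
  facet normal 0.0000 1.0000 0.0000
    outer loop
      vertex 19.50 24.26 0.00
      vertex 6.50 24.26 0.00
      vertex 6.50 24.26 30.00
    endloop
  endfacet
  facet normal 0.0000 1.0000 0.0000
    outer loop
      vertex 19.50 24.26 0.00
      vertex 6.50 24.26 30.00
      vertex 19.50 24.26 30.00
    endloop
  endfacet
  facet normal -0.8661 0.4999 0.0000
    outer loop
      vertex 6.50 24.26 0.00
      vertex 0.00 13.00 0.00
      vertex 0.00 13.00 30.00
    endloop
  endfacet
  facet normal -0.8661 0.4999 0.0000
    outer loop
      vertex 6.50 24.26 0.00
      vertex 0.00 13.00 30.00
      vertex 6.50 24.26 30.00
    endloop
  endfacet
  facet normal -0.8661 -0.4999 0.0000
    outer loop
      vertex 0.00 13.00 0.00
      vertex 6.50 1.74 0.00
      vertex 6.50 1.74 30.00
    endloop
  endfacet
  facet normal -0.8661 -0.4999 0.0000
    outer loop
      vertex 0.00 13.00 0.00
      vertex 6.50 1.74 30.00
      vertex 0.00 13.00 30.00
    endloop
  endfacet
  facet normal 0.0000 -1.0000 0.0000
    outer loop
      vertex 6.50 1.74 0.00
      vertex 19.50 1.74 0.00
      vertex 19.50 1.74 30.00
    endloop
  endfacet
  facet normal 0.0000 -1.0000 0.0000
    outer loop
      vertex 6.50 1.74 0.00
      vertex 19.50 1.74 30.00
      vertex 6.50 1.74 30.00
    endloop
  endfacet
  facet normal 0.8661 -0.4999 0.0000
    outer loop
      vertex 19.50 1.74 0.00
      vertex 26.00 13.00 0.00
      vertex 26.00 13.00 30.00
    endloop
  endfacet
  facet normal 0.8661 -0.4999 0.0000
    outer loop
      vertex 19.50 1.74 0.00
      vertex 26.00 13.00 30.00
      vertex 19.50 1.74 30.00
    endloop
  endfacet
endsolid part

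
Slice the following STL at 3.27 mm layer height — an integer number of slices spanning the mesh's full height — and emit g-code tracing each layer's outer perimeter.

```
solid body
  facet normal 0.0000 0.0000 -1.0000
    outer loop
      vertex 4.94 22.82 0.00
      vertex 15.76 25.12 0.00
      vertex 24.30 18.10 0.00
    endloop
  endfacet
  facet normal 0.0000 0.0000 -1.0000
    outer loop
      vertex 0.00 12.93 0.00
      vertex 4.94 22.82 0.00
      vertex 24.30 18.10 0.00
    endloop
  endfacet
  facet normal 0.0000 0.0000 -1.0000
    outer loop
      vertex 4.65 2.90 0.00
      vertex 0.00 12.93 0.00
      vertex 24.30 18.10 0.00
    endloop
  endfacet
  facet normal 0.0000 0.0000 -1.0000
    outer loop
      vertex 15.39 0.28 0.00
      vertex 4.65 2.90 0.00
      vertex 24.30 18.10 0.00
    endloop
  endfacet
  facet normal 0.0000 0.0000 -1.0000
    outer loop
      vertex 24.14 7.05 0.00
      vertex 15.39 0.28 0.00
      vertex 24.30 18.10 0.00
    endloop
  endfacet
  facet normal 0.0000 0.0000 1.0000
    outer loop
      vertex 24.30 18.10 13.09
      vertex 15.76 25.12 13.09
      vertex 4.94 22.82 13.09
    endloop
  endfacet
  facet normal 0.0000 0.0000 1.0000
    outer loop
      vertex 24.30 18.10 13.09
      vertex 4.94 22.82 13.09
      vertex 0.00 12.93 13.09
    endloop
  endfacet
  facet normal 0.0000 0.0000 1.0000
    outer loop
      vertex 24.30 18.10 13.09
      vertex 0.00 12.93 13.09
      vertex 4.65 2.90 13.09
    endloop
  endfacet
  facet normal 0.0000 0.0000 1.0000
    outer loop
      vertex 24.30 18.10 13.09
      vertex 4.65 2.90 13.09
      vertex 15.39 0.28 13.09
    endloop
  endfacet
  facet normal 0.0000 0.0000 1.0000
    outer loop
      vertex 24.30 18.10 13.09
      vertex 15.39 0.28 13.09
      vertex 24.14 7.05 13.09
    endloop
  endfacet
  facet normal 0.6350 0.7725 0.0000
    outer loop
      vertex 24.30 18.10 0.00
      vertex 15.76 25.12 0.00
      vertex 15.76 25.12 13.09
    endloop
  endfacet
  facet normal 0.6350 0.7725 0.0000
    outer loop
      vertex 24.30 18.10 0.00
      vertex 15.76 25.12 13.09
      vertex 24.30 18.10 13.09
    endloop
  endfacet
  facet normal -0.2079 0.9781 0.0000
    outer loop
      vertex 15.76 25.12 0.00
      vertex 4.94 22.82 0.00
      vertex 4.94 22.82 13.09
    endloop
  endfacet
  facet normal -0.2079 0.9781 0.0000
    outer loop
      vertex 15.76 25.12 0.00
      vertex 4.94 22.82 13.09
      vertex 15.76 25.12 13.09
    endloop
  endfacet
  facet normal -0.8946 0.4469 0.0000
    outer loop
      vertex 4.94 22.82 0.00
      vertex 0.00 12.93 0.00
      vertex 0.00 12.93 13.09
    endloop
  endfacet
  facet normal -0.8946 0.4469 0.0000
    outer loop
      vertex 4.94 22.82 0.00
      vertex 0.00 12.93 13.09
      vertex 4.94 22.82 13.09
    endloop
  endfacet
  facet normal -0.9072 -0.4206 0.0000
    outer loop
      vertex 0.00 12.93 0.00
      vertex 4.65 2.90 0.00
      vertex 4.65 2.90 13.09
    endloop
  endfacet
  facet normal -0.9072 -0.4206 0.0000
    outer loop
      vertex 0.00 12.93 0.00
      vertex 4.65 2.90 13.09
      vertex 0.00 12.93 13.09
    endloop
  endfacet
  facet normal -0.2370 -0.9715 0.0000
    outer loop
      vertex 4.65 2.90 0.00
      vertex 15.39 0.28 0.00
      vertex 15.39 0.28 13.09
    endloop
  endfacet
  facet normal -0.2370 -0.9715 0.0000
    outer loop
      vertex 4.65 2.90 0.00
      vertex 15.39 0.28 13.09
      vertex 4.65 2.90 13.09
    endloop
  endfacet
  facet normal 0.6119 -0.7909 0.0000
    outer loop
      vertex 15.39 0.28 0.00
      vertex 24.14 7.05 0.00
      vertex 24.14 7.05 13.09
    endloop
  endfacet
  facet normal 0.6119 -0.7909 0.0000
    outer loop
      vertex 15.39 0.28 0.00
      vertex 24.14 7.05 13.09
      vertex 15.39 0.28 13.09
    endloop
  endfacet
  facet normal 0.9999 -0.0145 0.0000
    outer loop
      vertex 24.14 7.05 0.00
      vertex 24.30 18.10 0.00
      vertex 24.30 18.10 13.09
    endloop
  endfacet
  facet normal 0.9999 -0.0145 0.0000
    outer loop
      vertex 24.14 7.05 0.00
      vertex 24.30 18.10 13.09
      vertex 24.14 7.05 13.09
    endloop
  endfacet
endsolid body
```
; perimeter-only toolpath
G21 ; units = mm
G90 ; absolute positioning
G28 ; home
; layer 1
G0 Z3.27
G0 X24.30 Y18.10
G1 X15.76 Y25.12
G1 X4.94 Y22.82
G1 X0.00 Y12.93
G1 X4.65 Y2.90
G1 X15.39 Y0.28
G1 X24.14 Y7.05
G1 X24.30 Y18.10
; layer 2
G0 Z6.54
G0 X24.30 Y18.10
G1 X15.76 Y25.12
G1 X4.94 Y22.82
G1 X0.00 Y12.93
G1 X4.65 Y2.90
G1 X15.39 Y0.28
G1 X24.14 Y7.05
G1 X24.30 Y18.10
; layer 3
G0 Z9.82
G0 X24.30 Y18.10
G1 X15.76 Y25.12
G1 X4.94 Y22.82
G1 X0.00 Y12.93
G1 X4.65 Y2.90
G1 X15.39 Y0.28
G1 X24.14 Y7.05
G1 X24.30 Y18.10
; layer 4
G0 Z13.09
G0 X24.30 Y18.10
G1 X15.76 Y25.12
G1 X4.94 Y22.82
G1 X0.00 Y12.93
G1 X4.65 Y2.90
G1 X15.39 Y0.28
G1 X24.14 Y7.05
G1 X24.30 Y18.10
M2 ; end

The solid is a regular 7-sided prism (a cylinder approximated with 7 flat sides), circumscribed radius ≈ 12.7 mm, height ≈ 13.1 mm. Slicing at Δz = 3.27 mm — 4 equal slices spanning the solid's height, so layer i sits at z = i·h/4 — gives 4 non-empty perimeters. Each is a 7-segment closed polygon; G0 lifts to the layer z and rapids to the start vertex, then G1 traces the edges.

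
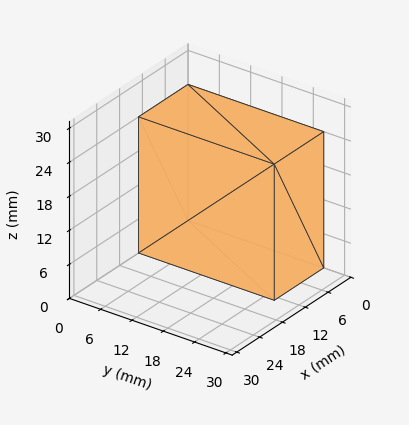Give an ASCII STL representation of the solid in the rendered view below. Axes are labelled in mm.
Reading the render: the shape is a rectangular box, roughly 13 × 26 mm footprint and 24 mm tall (dimensions read to the nearest mm from the axis ticks). For the STL, each face is triangulated and given an outward normal.

solid part
  facet normal 0.0000 0.0000 -1.0000
    outer loop
      vertex 13.00 26.00 0.00
      vertex 13.00 0.00 0.00
      vertex 0.00 0.00 0.00
    endloop
  endfacet
  facet normal 0.0000 0.0000 -1.0000
    outer loop
      vertex 0.00 26.00 0.00
      vertex 13.00 26.00 0.00
      vertex 0.00 0.00 0.00
    endloop
  endfacet
  facet normal 0.0000 0.0000 1.0000
    outer loop
      vertex 0.00 0.00 24.00
      vertex 13.00 0.00 24.00
      vertex 13.00 26.00 24.00
    endloop
  endfacet
  facet normal 0.0000 0.0000 1.0000
    outer loop
      vertex 0.00 0.00 24.00
      vertex 13.00 26.00 24.00
      vertex 0.00 26.00 24.00
    endloop
  endfacet
  facet normal 0.0000 -1.0000 0.0000
    outer loop
      vertex 0.00 0.00 0.00
      vertex 13.00 0.00 0.00
      vertex 13.00 0.00 24.00
    endloop
  endfacet
  facet normal 0.0000 -1.0000 0.0000
    outer loop
      vertex 0.00 0.00 0.00
      vertex 13.00 0.00 24.00
      vertex 0.00 0.00 24.00
    endloop
  endfacet
  facet normal 0.0000 1.0000 0.0000
    outer loop
      vertex 13.00 26.00 24.00
      vertex 13.00 26.00 0.00
      vertex 0.00 26.00 0.00
    endloop
  endfacet
  facet normal 0.0000 1.0000 0.0000
    outer loop
      vertex 0.00 26.00 24.00
      vertex 13.00 26.00 24.00
      vertex 0.00 26.00 0.00
    endloop
  endfacet
  facet normal -1.0000 0.0000 0.0000
    outer loop
      vertex 0.00 26.00 24.00
      vertex 0.00 26.00 0.00
      vertex 0.00 0.00 0.00
    endloop
  endfacet
  facet normal -1.0000 0.0000 0.0000
    outer loop
      vertex 0.00 0.00 24.00
      vertex 0.00 26.00 24.00
      vertex 0.00 0.00 0.00
    endloop
  endfacet
  facet normal 1.0000 0.0000 0.0000
    outer loop
      vertex 13.00 0.00 0.00
      vertex 13.00 26.00 0.00
      vertex 13.00 26.00 24.00
    endloop
  endfacet
  facet normal 1.0000 0.0000 0.0000
    outer loop
      vertex 13.00 0.00 0.00
      vertex 13.00 26.00 24.00
      vertex 13.00 0.00 24.00
    endloop
  endfacet
endsolid part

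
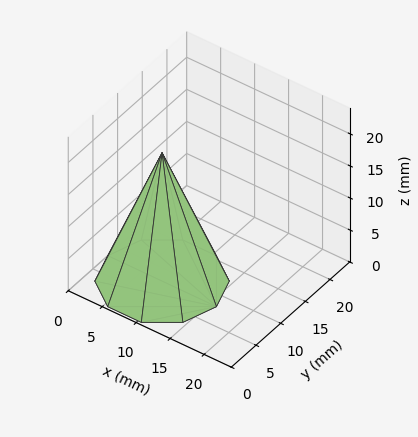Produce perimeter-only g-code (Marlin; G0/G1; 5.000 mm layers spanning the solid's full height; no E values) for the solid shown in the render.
Reading the render: the shape is a regular 10-sided pyramid, base circumscribed radius ≈ 8 mm, apex at z ≈ 20 mm (dimensions read to the nearest mm from the axis ticks). For the g-code, the solid's height is divided into equal slices at the stated Δz and each level perimeter traced with G1 moves after a G0 lift.

; perimeter-only toolpath
G21 ; units = mm
G90 ; absolute positioning
G28 ; home
; layer 1
G0 Z5.000
G0 X14.000 Y8.000
G1 X12.854 Y11.527
G1 X9.854 Y13.706
G1 X6.146 Y13.706
G1 X3.146 Y11.527
G1 X2.000 Y8.000
G1 X3.146 Y4.473
G1 X6.146 Y2.294
G1 X9.854 Y2.294
G1 X12.854 Y4.473
G1 X14.000 Y8.000
; layer 2
G0 Z10.000
G0 X12.000 Y8.000
G1 X11.236 Y10.351
G1 X9.236 Y11.804
G1 X6.764 Y11.804
G1 X4.764 Y10.351
G1 X4.000 Y8.000
G1 X4.764 Y5.649
G1 X6.764 Y4.196
G1 X9.236 Y4.196
G1 X11.236 Y5.649
G1 X12.000 Y8.000
; layer 3
G0 Z15.000
G0 X10.000 Y8.000
G1 X9.618 Y9.175
G1 X8.618 Y9.902
G1 X7.382 Y9.902
G1 X6.382 Y9.175
G1 X6.000 Y8.000
G1 X6.382 Y6.825
G1 X7.382 Y6.098
G1 X8.618 Y6.098
G1 X9.618 Y6.825
G1 X10.000 Y8.000
M2 ; end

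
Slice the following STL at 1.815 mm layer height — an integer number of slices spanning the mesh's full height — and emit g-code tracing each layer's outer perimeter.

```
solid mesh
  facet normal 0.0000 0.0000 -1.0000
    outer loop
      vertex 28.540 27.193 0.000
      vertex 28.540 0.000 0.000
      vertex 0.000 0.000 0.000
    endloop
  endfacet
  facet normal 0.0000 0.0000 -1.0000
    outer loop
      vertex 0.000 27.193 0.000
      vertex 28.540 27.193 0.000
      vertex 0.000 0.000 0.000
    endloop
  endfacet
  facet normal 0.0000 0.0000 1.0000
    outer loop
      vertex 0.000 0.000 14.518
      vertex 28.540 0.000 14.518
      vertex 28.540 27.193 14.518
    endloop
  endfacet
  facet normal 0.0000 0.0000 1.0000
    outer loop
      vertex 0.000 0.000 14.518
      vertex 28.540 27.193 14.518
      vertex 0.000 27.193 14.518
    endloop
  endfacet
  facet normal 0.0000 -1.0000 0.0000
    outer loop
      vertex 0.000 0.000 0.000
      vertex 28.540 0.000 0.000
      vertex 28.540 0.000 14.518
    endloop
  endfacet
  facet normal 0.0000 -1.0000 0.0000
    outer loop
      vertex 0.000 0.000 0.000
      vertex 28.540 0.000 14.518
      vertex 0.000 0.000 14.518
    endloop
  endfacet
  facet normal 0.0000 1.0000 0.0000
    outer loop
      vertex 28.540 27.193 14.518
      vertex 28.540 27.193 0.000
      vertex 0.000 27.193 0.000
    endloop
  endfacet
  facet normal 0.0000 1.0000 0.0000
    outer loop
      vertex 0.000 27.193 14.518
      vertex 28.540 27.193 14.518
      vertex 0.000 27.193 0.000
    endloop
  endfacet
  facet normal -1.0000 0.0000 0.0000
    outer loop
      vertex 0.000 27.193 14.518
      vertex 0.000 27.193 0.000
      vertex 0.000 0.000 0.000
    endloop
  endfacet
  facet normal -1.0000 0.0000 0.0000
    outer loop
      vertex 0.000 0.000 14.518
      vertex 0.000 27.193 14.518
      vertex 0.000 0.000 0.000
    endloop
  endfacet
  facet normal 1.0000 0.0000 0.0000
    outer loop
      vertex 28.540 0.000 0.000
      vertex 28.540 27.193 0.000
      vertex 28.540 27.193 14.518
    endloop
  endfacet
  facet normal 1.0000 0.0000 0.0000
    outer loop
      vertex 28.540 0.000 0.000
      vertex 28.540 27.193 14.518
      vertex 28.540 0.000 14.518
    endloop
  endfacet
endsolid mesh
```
; perimeter-only toolpath
G21 ; units = mm
G90 ; absolute positioning
G28 ; home
; layer 1
G0 Z1.815
G0 X0.000 Y0.000
G1 X28.540 Y0.000
G1 X28.540 Y27.193
G1 X0.000 Y27.193
G1 X0.000 Y0.000
; layer 2
G0 Z3.630
G0 X0.000 Y0.000
G1 X28.540 Y0.000
G1 X28.540 Y27.193
G1 X0.000 Y27.193
G1 X0.000 Y0.000
; layer 3
G0 Z5.444
G0 X0.000 Y0.000
G1 X28.540 Y0.000
G1 X28.540 Y27.193
G1 X0.000 Y27.193
G1 X0.000 Y0.000
; layer 4
G0 Z7.259
G0 X0.000 Y0.000
G1 X28.540 Y0.000
G1 X28.540 Y27.193
G1 X0.000 Y27.193
G1 X0.000 Y0.000
; layer 5
G0 Z9.074
G0 X0.000 Y0.000
G1 X28.540 Y0.000
G1 X28.540 Y27.193
G1 X0.000 Y27.193
G1 X0.000 Y0.000
; layer 6
G0 Z10.889
G0 X0.000 Y0.000
G1 X28.540 Y0.000
G1 X28.540 Y27.193
G1 X0.000 Y27.193
G1 X0.000 Y0.000
; layer 7
G0 Z12.703
G0 X0.000 Y0.000
G1 X28.540 Y0.000
G1 X28.540 Y27.193
G1 X0.000 Y27.193
G1 X0.000 Y0.000
; layer 8
G0 Z14.518
G0 X0.000 Y0.000
G1 X28.540 Y0.000
G1 X28.540 Y27.193
G1 X0.000 Y27.193
G1 X0.000 Y0.000
M2 ; end

The solid is a rectangular box, roughly 28.5 × 27.2 mm footprint and 14.5 mm tall. Slicing at Δz = 1.815 mm — 8 equal slices spanning the solid's height, so layer i sits at z = i·h/8 — gives 8 non-empty perimeters. Each is a 4-segment closed polygon; G0 lifts to the layer z and rapids to the start vertex, then G1 traces the edges.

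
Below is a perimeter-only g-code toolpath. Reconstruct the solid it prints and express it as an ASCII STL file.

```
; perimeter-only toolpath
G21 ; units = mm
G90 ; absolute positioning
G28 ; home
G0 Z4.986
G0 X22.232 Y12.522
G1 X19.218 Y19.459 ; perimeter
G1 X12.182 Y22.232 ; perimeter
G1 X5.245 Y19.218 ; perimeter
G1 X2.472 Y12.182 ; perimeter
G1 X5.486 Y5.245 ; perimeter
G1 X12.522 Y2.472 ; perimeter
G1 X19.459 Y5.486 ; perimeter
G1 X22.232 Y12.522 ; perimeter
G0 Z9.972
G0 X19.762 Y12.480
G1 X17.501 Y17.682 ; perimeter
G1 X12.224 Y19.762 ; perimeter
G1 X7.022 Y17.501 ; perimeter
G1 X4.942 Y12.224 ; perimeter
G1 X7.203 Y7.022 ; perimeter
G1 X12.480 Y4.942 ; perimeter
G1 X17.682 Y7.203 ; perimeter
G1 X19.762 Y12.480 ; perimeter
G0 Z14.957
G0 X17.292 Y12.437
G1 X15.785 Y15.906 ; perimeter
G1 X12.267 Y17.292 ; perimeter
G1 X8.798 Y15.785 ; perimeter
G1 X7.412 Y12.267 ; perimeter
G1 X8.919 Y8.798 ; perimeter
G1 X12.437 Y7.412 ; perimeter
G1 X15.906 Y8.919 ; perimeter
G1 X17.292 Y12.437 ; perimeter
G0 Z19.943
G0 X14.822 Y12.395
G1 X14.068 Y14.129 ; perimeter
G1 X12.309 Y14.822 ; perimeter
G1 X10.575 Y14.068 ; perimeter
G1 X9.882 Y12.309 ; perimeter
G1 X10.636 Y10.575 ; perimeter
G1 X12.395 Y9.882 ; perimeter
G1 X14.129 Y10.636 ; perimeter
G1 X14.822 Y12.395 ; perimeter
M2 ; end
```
solid part
  facet normal 0.0000 0.0000 -1.0000
    outer loop
      vertex 12.139 24.702 0.000
      vertex 20.934 21.236 0.000
      vertex 24.702 12.565 0.000
    endloop
  endfacet
  facet normal 0.0000 0.0000 -1.0000
    outer loop
      vertex 3.468 20.934 0.000
      vertex 12.139 24.702 0.000
      vertex 24.702 12.565 0.000
    endloop
  endfacet
  facet normal 0.0000 0.0000 -1.0000
    outer loop
      vertex 0.002 12.139 0.000
      vertex 3.468 20.934 0.000
      vertex 24.702 12.565 0.000
    endloop
  endfacet
  facet normal 0.0000 0.0000 -1.0000
    outer loop
      vertex 3.770 3.468 0.000
      vertex 0.002 12.139 0.000
      vertex 24.702 12.565 0.000
    endloop
  endfacet
  facet normal 0.0000 0.0000 -1.0000
    outer loop
      vertex 12.565 0.002 0.000
      vertex 3.770 3.468 0.000
      vertex 24.702 12.565 0.000
    endloop
  endfacet
  facet normal 0.0000 0.0000 -1.0000
    outer loop
      vertex 21.236 3.770 0.000
      vertex 12.565 0.002 0.000
      vertex 24.702 12.565 0.000
    endloop
  endfacet
  facet normal 0.8339 0.3624 0.4162
    outer loop
      vertex 24.702 12.565 0.000
      vertex 20.934 21.236 0.000
      vertex 12.352 12.352 24.929
    endloop
  endfacet
  facet normal 0.3334 0.8459 0.4162
    outer loop
      vertex 20.934 21.236 0.000
      vertex 12.139 24.702 0.000
      vertex 12.352 12.352 24.929
    endloop
  endfacet
  facet normal -0.3624 0.8339 0.4162
    outer loop
      vertex 12.139 24.702 0.000
      vertex 3.468 20.934 0.000
      vertex 12.352 12.352 24.929
    endloop
  endfacet
  facet normal -0.8459 0.3334 0.4162
    outer loop
      vertex 3.468 20.934 0.000
      vertex 0.002 12.139 0.000
      vertex 12.352 12.352 24.929
    endloop
  endfacet
  facet normal -0.8339 -0.3624 0.4162
    outer loop
      vertex 0.002 12.139 0.000
      vertex 3.770 3.468 0.000
      vertex 12.352 12.352 24.929
    endloop
  endfacet
  facet normal -0.3334 -0.8459 0.4162
    outer loop
      vertex 3.770 3.468 0.000
      vertex 12.565 0.002 0.000
      vertex 12.352 12.352 24.929
    endloop
  endfacet
  facet normal 0.3624 -0.8339 0.4162
    outer loop
      vertex 12.565 0.002 0.000
      vertex 21.236 3.770 0.000
      vertex 12.352 12.352 24.929
    endloop
  endfacet
  facet normal 0.8459 -0.3334 0.4162
    outer loop
      vertex 21.236 3.770 0.000
      vertex 24.702 12.565 0.000
      vertex 12.352 12.352 24.929
    endloop
  endfacet
endsolid part

The G0 Z moves step by Δz≈4.986 mm. The G1 loops shrink linearly with z, so the solid tapers from its base footprint up to z≈24.9. Closing with a flat bottom cap and the tapered top and triangulating gives 14 facets — a regular 8-sided pyramid, base circumscribed radius ≈ 12.4 mm, apex at z ≈ 24.9 mm.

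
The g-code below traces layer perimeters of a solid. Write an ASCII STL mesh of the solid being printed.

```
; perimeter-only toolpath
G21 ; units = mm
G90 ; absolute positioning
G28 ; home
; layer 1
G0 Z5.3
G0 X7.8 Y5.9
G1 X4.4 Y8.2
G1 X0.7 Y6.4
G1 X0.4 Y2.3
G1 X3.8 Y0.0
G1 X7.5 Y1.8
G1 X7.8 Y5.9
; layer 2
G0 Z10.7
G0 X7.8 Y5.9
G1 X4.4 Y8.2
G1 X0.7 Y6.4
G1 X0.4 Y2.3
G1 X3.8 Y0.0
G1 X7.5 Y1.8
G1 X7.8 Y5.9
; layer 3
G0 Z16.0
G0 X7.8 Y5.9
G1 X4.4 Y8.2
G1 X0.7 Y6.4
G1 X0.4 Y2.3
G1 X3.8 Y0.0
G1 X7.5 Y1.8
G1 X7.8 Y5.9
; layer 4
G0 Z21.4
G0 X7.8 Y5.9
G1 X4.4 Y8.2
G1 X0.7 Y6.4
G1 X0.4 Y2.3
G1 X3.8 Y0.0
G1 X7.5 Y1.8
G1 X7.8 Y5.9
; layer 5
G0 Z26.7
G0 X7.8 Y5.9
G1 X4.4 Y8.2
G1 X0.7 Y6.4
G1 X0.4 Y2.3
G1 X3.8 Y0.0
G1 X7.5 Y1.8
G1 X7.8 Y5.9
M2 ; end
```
solid part
  facet normal 0.0000 0.0000 -1.0000
    outer loop
      vertex 0.7 6.4 0.0
      vertex 4.4 8.2 0.0
      vertex 7.8 5.9 0.0
    endloop
  endfacet
  facet normal 0.0000 0.0000 -1.0000
    outer loop
      vertex 0.4 2.3 0.0
      vertex 0.7 6.4 0.0
      vertex 7.8 5.9 0.0
    endloop
  endfacet
  facet normal 0.0000 0.0000 -1.0000
    outer loop
      vertex 3.8 0.0 0.0
      vertex 0.4 2.3 0.0
      vertex 7.8 5.9 0.0
    endloop
  endfacet
  facet normal 0.0000 0.0000 -1.0000
    outer loop
      vertex 7.5 1.8 0.0
      vertex 3.8 0.0 0.0
      vertex 7.8 5.9 0.0
    endloop
  endfacet
  facet normal 0.0000 0.0000 1.0000
    outer loop
      vertex 7.8 5.9 26.7
      vertex 4.4 8.2 26.7
      vertex 0.7 6.4 26.7
    endloop
  endfacet
  facet normal 0.0000 0.0000 1.0000
    outer loop
      vertex 7.8 5.9 26.7
      vertex 0.7 6.4 26.7
      vertex 0.4 2.3 26.7
    endloop
  endfacet
  facet normal 0.0000 0.0000 1.0000
    outer loop
      vertex 7.8 5.9 26.7
      vertex 0.4 2.3 26.7
      vertex 3.8 0.0 26.7
    endloop
  endfacet
  facet normal 0.0000 0.0000 1.0000
    outer loop
      vertex 7.8 5.9 26.7
      vertex 3.8 0.0 26.7
      vertex 7.5 1.8 26.7
    endloop
  endfacet
  facet normal 0.5603 0.8283 0.0000
    outer loop
      vertex 7.8 5.9 0.0
      vertex 4.4 8.2 0.0
      vertex 4.4 8.2 26.7
    endloop
  endfacet
  facet normal 0.5603 0.8283 0.0000
    outer loop
      vertex 7.8 5.9 0.0
      vertex 4.4 8.2 26.7
      vertex 7.8 5.9 26.7
    endloop
  endfacet
  facet normal -0.4375 0.8992 0.0000
    outer loop
      vertex 4.4 8.2 0.0
      vertex 0.7 6.4 0.0
      vertex 0.7 6.4 26.7
    endloop
  endfacet
  facet normal -0.4375 0.8992 0.0000
    outer loop
      vertex 4.4 8.2 0.0
      vertex 0.7 6.4 26.7
      vertex 4.4 8.2 26.7
    endloop
  endfacet
  facet normal -0.9973 0.0730 0.0000
    outer loop
      vertex 0.7 6.4 0.0
      vertex 0.4 2.3 0.0
      vertex 0.4 2.3 26.7
    endloop
  endfacet
  facet normal -0.9973 0.0730 0.0000
    outer loop
      vertex 0.7 6.4 0.0
      vertex 0.4 2.3 26.7
      vertex 0.7 6.4 26.7
    endloop
  endfacet
  facet normal -0.5603 -0.8283 0.0000
    outer loop
      vertex 0.4 2.3 0.0
      vertex 3.8 0.0 0.0
      vertex 3.8 0.0 26.7
    endloop
  endfacet
  facet normal -0.5603 -0.8283 0.0000
    outer loop
      vertex 0.4 2.3 0.0
      vertex 3.8 0.0 26.7
      vertex 0.4 2.3 26.7
    endloop
  endfacet
  facet normal 0.4375 -0.8992 0.0000
    outer loop
      vertex 3.8 0.0 0.0
      vertex 7.5 1.8 0.0
      vertex 7.5 1.8 26.7
    endloop
  endfacet
  facet normal 0.4375 -0.8992 0.0000
    outer loop
      vertex 3.8 0.0 0.0
      vertex 7.5 1.8 26.7
      vertex 3.8 0.0 26.7
    endloop
  endfacet
  facet normal 0.9973 -0.0730 0.0000
    outer loop
      vertex 7.5 1.8 0.0
      vertex 7.8 5.9 0.0
      vertex 7.8 5.9 26.7
    endloop
  endfacet
  facet normal 0.9973 -0.0730 0.0000
    outer loop
      vertex 7.5 1.8 0.0
      vertex 7.8 5.9 26.7
      vertex 7.5 1.8 26.7
    endloop
  endfacet
endsolid part

The G0 Z moves step by Δz≈5.3 mm. Every layer's G1 loop is the same polygon, so the solid is a straight extrusion of it from z=0 to z≈26.7. Closing with flat bottom and top caps and triangulating gives 20 facets — a regular 6-sided prism (a cylinder approximated with 6 flat sides), circumscribed radius ≈ 4.1 mm, height ≈ 26.7 mm.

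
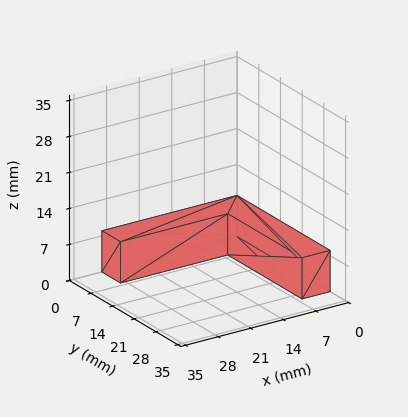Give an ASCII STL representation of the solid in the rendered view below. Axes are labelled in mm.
Reading the render: the shape is an L-shaped prism: outer 29 × 30 mm, arm thicknesses ≈ 6 mm (horizontal) and 6 mm (vertical), extruded 8 mm in z (dimensions read to the nearest mm from the axis ticks). For the STL, each face is triangulated and given an outward normal.

solid part
  facet normal 0.0000 0.0000 -1.0000
    outer loop
      vertex 29.0 6.0 0.0
      vertex 29.0 0.0 0.0
      vertex 0.0 0.0 0.0
    endloop
  endfacet
  facet normal 0.0000 0.0000 -1.0000
    outer loop
      vertex 6.0 6.0 0.0
      vertex 29.0 6.0 0.0
      vertex 0.0 0.0 0.0
    endloop
  endfacet
  facet normal 0.0000 0.0000 -1.0000
    outer loop
      vertex 6.0 30.0 0.0
      vertex 6.0 6.0 0.0
      vertex 0.0 0.0 0.0
    endloop
  endfacet
  facet normal 0.0000 0.0000 -1.0000
    outer loop
      vertex 0.0 30.0 0.0
      vertex 6.0 30.0 0.0
      vertex 0.0 0.0 0.0
    endloop
  endfacet
  facet normal 0.0000 0.0000 1.0000
    outer loop
      vertex 0.0 0.0 8.0
      vertex 29.0 0.0 8.0
      vertex 29.0 6.0 8.0
    endloop
  endfacet
  facet normal 0.0000 0.0000 1.0000
    outer loop
      vertex 0.0 0.0 8.0
      vertex 29.0 6.0 8.0
      vertex 6.0 6.0 8.0
    endloop
  endfacet
  facet normal 0.0000 0.0000 1.0000
    outer loop
      vertex 0.0 0.0 8.0
      vertex 6.0 6.0 8.0
      vertex 6.0 30.0 8.0
    endloop
  endfacet
  facet normal 0.0000 0.0000 1.0000
    outer loop
      vertex 0.0 0.0 8.0
      vertex 6.0 30.0 8.0
      vertex 0.0 30.0 8.0
    endloop
  endfacet
  facet normal 0.0000 -1.0000 0.0000
    outer loop
      vertex 0.0 0.0 0.0
      vertex 29.0 0.0 0.0
      vertex 29.0 0.0 8.0
    endloop
  endfacet
  facet normal 0.0000 -1.0000 0.0000
    outer loop
      vertex 0.0 0.0 0.0
      vertex 29.0 0.0 8.0
      vertex 0.0 0.0 8.0
    endloop
  endfacet
  facet normal 1.0000 0.0000 0.0000
    outer loop
      vertex 29.0 0.0 0.0
      vertex 29.0 6.0 0.0
      vertex 29.0 6.0 8.0
    endloop
  endfacet
  facet normal 1.0000 0.0000 0.0000
    outer loop
      vertex 29.0 0.0 0.0
      vertex 29.0 6.0 8.0
      vertex 29.0 0.0 8.0
    endloop
  endfacet
  facet normal 0.0000 1.0000 0.0000
    outer loop
      vertex 29.0 6.0 0.0
      vertex 6.0 6.0 0.0
      vertex 6.0 6.0 8.0
    endloop
  endfacet
  facet normal 0.0000 1.0000 0.0000
    outer loop
      vertex 29.0 6.0 0.0
      vertex 6.0 6.0 8.0
      vertex 29.0 6.0 8.0
    endloop
  endfacet
  facet normal 1.0000 0.0000 0.0000
    outer loop
      vertex 6.0 6.0 0.0
      vertex 6.0 30.0 0.0
      vertex 6.0 30.0 8.0
    endloop
  endfacet
  facet normal 1.0000 0.0000 0.0000
    outer loop
      vertex 6.0 6.0 0.0
      vertex 6.0 30.0 8.0
      vertex 6.0 6.0 8.0
    endloop
  endfacet
  facet normal 0.0000 1.0000 0.0000
    outer loop
      vertex 6.0 30.0 0.0
      vertex 0.0 30.0 0.0
      vertex 0.0 30.0 8.0
    endloop
  endfacet
  facet normal 0.0000 1.0000 0.0000
    outer loop
      vertex 6.0 30.0 0.0
      vertex 0.0 30.0 8.0
      vertex 6.0 30.0 8.0
    endloop
  endfacet
  facet normal -1.0000 0.0000 0.0000
    outer loop
      vertex 0.0 30.0 0.0
      vertex 0.0 0.0 0.0
      vertex 0.0 0.0 8.0
    endloop
  endfacet
  facet normal -1.0000 0.0000 0.0000
    outer loop
      vertex 0.0 30.0 0.0
      vertex 0.0 0.0 8.0
      vertex 0.0 30.0 8.0
    endloop
  endfacet
endsolid part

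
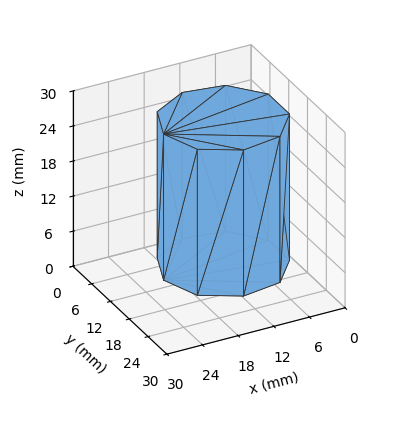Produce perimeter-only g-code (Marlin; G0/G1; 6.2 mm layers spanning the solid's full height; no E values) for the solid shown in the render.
Reading the render: the shape is a regular 9-sided prism (a cylinder approximated with 9 flat sides), circumscribed radius ≈ 10 mm, height ≈ 25 mm (dimensions read to the nearest mm from the axis ticks). For the g-code, the solid's height is divided into equal slices at the stated Δz and each level perimeter traced with G1 moves after a G0 lift.

; perimeter-only toolpath
G21 ; units = mm
G90 ; absolute positioning
G28 ; home
; layer 1
G0 Z6.2
G0 X20.0 Y10.0
G1 X17.7 Y16.4
G1 X11.7 Y19.8
G1 X5.0 Y18.7
G1 X0.6 Y13.4
G1 X0.6 Y6.6
G1 X5.0 Y1.3
G1 X11.7 Y0.2
G1 X17.7 Y3.6
G1 X20.0 Y10.0
; layer 2
G0 Z12.5
G0 X20.0 Y10.0
G1 X17.7 Y16.4
G1 X11.7 Y19.8
G1 X5.0 Y18.7
G1 X0.6 Y13.4
G1 X0.6 Y6.6
G1 X5.0 Y1.3
G1 X11.7 Y0.2
G1 X17.7 Y3.6
G1 X20.0 Y10.0
; layer 3
G0 Z18.8
G0 X20.0 Y10.0
G1 X17.7 Y16.4
G1 X11.7 Y19.8
G1 X5.0 Y18.7
G1 X0.6 Y13.4
G1 X0.6 Y6.6
G1 X5.0 Y1.3
G1 X11.7 Y0.2
G1 X17.7 Y3.6
G1 X20.0 Y10.0
; layer 4
G0 Z25.0
G0 X20.0 Y10.0
G1 X17.7 Y16.4
G1 X11.7 Y19.8
G1 X5.0 Y18.7
G1 X0.6 Y13.4
G1 X0.6 Y6.6
G1 X5.0 Y1.3
G1 X11.7 Y0.2
G1 X17.7 Y3.6
G1 X20.0 Y10.0
M2 ; end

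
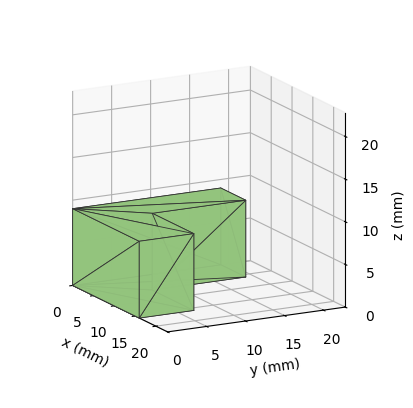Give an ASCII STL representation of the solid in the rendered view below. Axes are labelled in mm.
Reading the render: the shape is an L-shaped prism: outer 16 × 19 mm, arm thicknesses ≈ 7 mm (horizontal) and 6 mm (vertical), extruded 9 mm in z (dimensions read to the nearest mm from the axis ticks). For the STL, each face is triangulated and given an outward normal.

solid part
  facet normal 0.0000 0.0000 -1.0000
    outer loop
      vertex 16.000 7.000 0.000
      vertex 16.000 0.000 0.000
      vertex 0.000 0.000 0.000
    endloop
  endfacet
  facet normal 0.0000 0.0000 -1.0000
    outer loop
      vertex 6.000 7.000 0.000
      vertex 16.000 7.000 0.000
      vertex 0.000 0.000 0.000
    endloop
  endfacet
  facet normal 0.0000 0.0000 -1.0000
    outer loop
      vertex 6.000 19.000 0.000
      vertex 6.000 7.000 0.000
      vertex 0.000 0.000 0.000
    endloop
  endfacet
  facet normal 0.0000 0.0000 -1.0000
    outer loop
      vertex 0.000 19.000 0.000
      vertex 6.000 19.000 0.000
      vertex 0.000 0.000 0.000
    endloop
  endfacet
  facet normal 0.0000 0.0000 1.0000
    outer loop
      vertex 0.000 0.000 9.000
      vertex 16.000 0.000 9.000
      vertex 16.000 7.000 9.000
    endloop
  endfacet
  facet normal 0.0000 0.0000 1.0000
    outer loop
      vertex 0.000 0.000 9.000
      vertex 16.000 7.000 9.000
      vertex 6.000 7.000 9.000
    endloop
  endfacet
  facet normal 0.0000 0.0000 1.0000
    outer loop
      vertex 0.000 0.000 9.000
      vertex 6.000 7.000 9.000
      vertex 6.000 19.000 9.000
    endloop
  endfacet
  facet normal 0.0000 0.0000 1.0000
    outer loop
      vertex 0.000 0.000 9.000
      vertex 6.000 19.000 9.000
      vertex 0.000 19.000 9.000
    endloop
  endfacet
  facet normal 0.0000 -1.0000 0.0000
    outer loop
      vertex 0.000 0.000 0.000
      vertex 16.000 0.000 0.000
      vertex 16.000 0.000 9.000
    endloop
  endfacet
  facet normal 0.0000 -1.0000 0.0000
    outer loop
      vertex 0.000 0.000 0.000
      vertex 16.000 0.000 9.000
      vertex 0.000 0.000 9.000
    endloop
  endfacet
  facet normal 1.0000 0.0000 0.0000
    outer loop
      vertex 16.000 0.000 0.000
      vertex 16.000 7.000 0.000
      vertex 16.000 7.000 9.000
    endloop
  endfacet
  facet normal 1.0000 0.0000 0.0000
    outer loop
      vertex 16.000 0.000 0.000
      vertex 16.000 7.000 9.000
      vertex 16.000 0.000 9.000
    endloop
  endfacet
  facet normal 0.0000 1.0000 0.0000
    outer loop
      vertex 16.000 7.000 0.000
      vertex 6.000 7.000 0.000
      vertex 6.000 7.000 9.000
    endloop
  endfacet
  facet normal 0.0000 1.0000 0.0000
    outer loop
      vertex 16.000 7.000 0.000
      vertex 6.000 7.000 9.000
      vertex 16.000 7.000 9.000
    endloop
  endfacet
  facet normal 1.0000 0.0000 0.0000
    outer loop
      vertex 6.000 7.000 0.000
      vertex 6.000 19.000 0.000
      vertex 6.000 19.000 9.000
    endloop
  endfacet
  facet normal 1.0000 0.0000 0.0000
    outer loop
      vertex 6.000 7.000 0.000
      vertex 6.000 19.000 9.000
      vertex 6.000 7.000 9.000
    endloop
  endfacet
  facet normal 0.0000 1.0000 0.0000
    outer loop
      vertex 6.000 19.000 0.000
      vertex 0.000 19.000 0.000
      vertex 0.000 19.000 9.000
    endloop
  endfacet
  facet normal 0.0000 1.0000 0.0000
    outer loop
      vertex 6.000 19.000 0.000
      vertex 0.000 19.000 9.000
      vertex 6.000 19.000 9.000
    endloop
  endfacet
  facet normal -1.0000 0.0000 0.0000
    outer loop
      vertex 0.000 19.000 0.000
      vertex 0.000 0.000 0.000
      vertex 0.000 0.000 9.000
    endloop
  endfacet
  facet normal -1.0000 0.0000 0.0000
    outer loop
      vertex 0.000 19.000 0.000
      vertex 0.000 0.000 9.000
      vertex 0.000 19.000 9.000
    endloop
  endfacet
endsolid part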